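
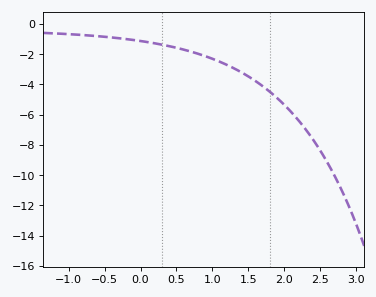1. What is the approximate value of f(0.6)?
-1.69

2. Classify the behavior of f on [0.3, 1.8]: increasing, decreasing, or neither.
decreasing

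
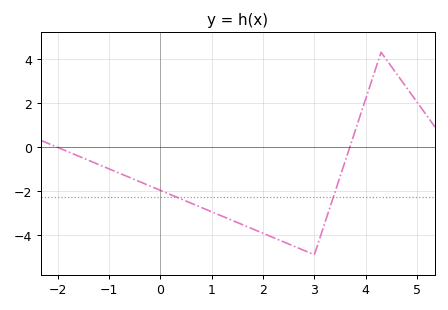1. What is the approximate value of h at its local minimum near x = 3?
-4.9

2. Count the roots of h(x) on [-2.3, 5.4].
2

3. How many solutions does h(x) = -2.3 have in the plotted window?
2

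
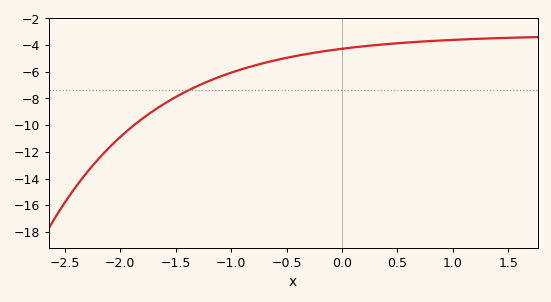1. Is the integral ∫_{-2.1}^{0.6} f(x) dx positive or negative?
negative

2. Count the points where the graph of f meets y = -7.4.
1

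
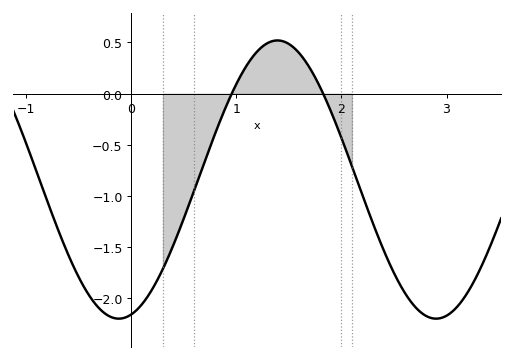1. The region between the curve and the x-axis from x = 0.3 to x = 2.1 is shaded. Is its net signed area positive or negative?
negative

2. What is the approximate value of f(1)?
0.1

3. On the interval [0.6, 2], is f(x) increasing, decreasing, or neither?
neither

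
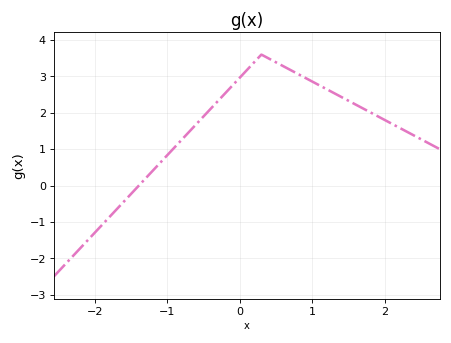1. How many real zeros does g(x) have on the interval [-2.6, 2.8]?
1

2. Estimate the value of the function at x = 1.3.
2.54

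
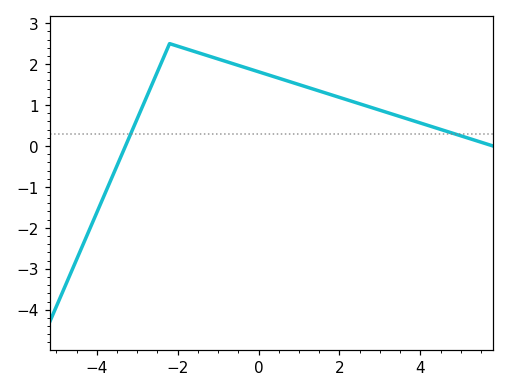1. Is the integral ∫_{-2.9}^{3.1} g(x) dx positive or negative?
positive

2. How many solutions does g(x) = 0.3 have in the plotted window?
2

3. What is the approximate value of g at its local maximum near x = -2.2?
2.5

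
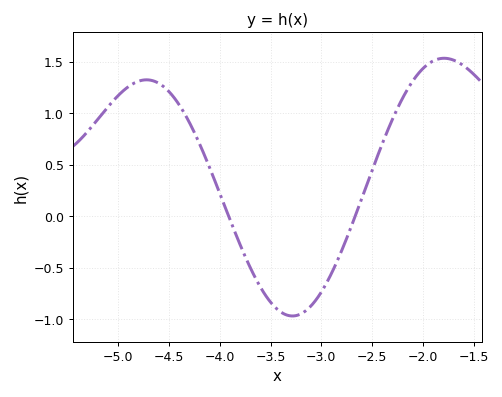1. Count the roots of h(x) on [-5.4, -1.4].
2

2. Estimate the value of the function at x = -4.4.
1.1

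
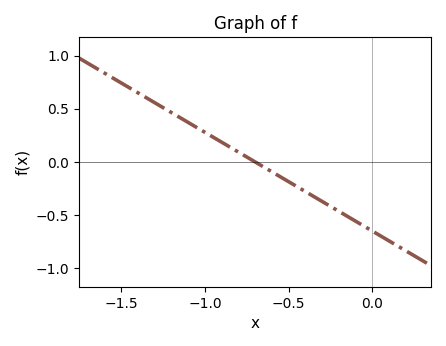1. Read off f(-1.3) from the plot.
0.55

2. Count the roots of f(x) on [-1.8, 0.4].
1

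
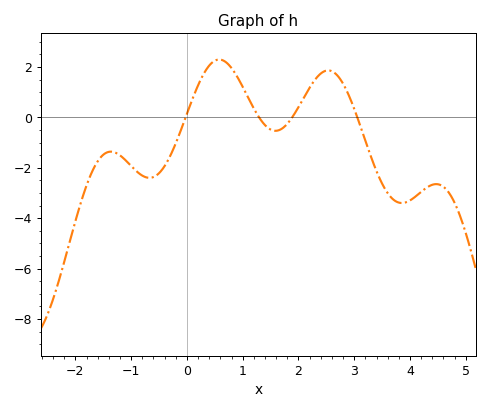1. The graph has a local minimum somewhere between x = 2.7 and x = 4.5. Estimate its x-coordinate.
3.8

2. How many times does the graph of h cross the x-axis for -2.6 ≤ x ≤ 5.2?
4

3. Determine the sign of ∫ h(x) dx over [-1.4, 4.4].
negative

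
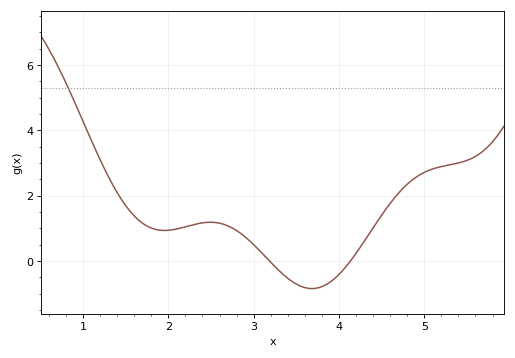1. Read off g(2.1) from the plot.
0.984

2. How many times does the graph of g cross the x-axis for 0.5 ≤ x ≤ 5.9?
2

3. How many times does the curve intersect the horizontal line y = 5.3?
1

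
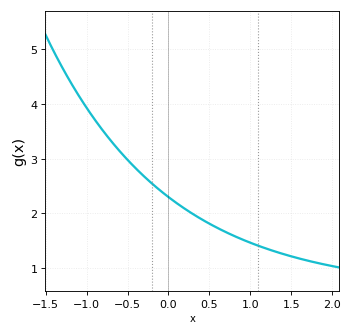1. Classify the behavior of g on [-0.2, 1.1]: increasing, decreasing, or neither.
decreasing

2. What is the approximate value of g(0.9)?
1.53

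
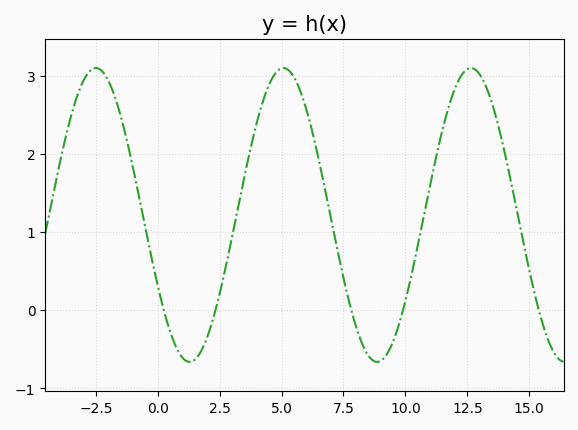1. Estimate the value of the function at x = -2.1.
3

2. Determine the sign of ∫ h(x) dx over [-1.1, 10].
positive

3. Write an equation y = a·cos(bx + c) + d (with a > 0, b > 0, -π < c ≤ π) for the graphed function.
y = 1.88cos(0.83x + 2.07) + 1.22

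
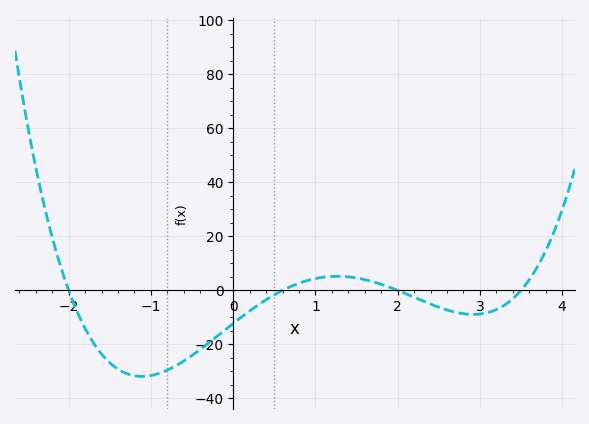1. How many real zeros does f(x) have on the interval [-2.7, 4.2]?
4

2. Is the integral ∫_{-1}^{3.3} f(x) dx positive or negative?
negative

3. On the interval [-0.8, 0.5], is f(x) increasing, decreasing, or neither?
increasing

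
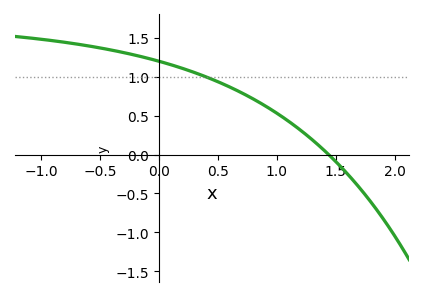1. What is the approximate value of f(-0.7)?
1.4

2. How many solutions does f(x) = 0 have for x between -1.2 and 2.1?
1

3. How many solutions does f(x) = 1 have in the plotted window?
1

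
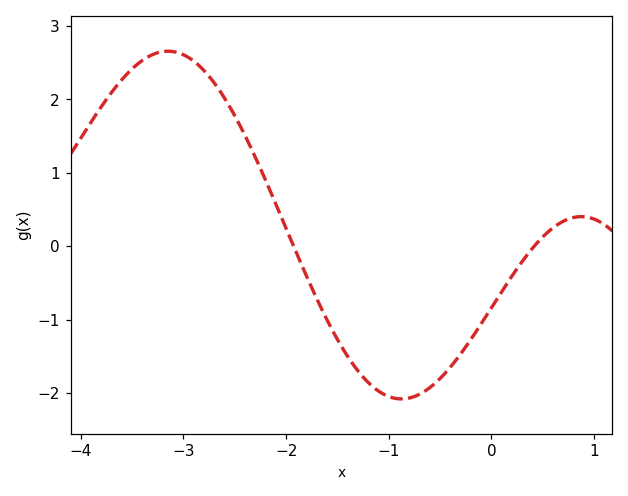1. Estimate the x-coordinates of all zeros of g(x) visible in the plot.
-1.9, 0.4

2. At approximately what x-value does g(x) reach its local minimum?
-0.9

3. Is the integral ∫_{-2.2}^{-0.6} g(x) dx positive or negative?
negative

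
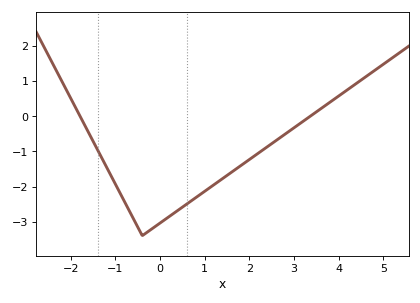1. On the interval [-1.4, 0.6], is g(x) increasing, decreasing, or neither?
neither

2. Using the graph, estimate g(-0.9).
-2.2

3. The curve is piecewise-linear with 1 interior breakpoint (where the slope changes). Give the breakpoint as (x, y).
(-0.4, -3.4)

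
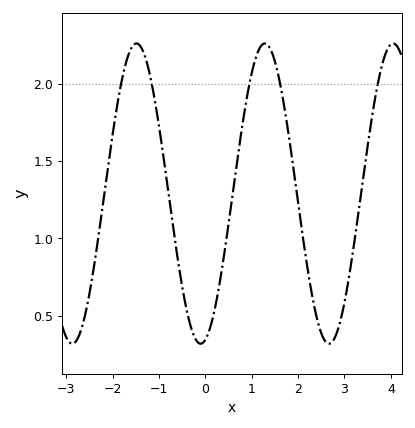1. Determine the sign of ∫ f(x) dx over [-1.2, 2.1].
positive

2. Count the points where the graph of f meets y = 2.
5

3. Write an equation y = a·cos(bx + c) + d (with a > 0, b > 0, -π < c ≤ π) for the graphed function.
y = 0.97cos(2.27x - 2.91) + 1.29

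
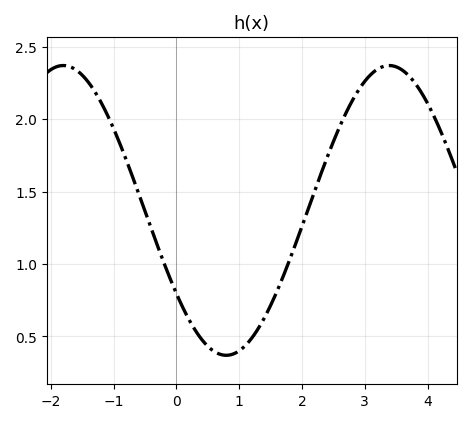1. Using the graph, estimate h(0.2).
0.6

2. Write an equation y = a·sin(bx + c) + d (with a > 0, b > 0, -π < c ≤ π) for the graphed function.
y = 1sin(1.2x - 2.5) + 1.37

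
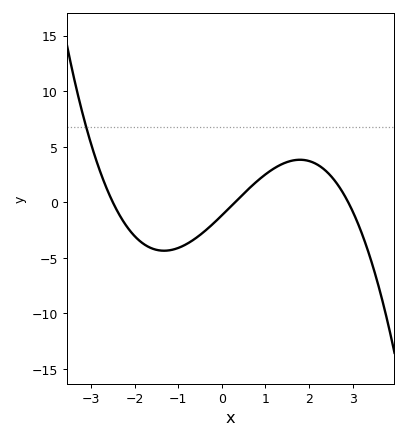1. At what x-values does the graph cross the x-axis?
-2.5, 0.3, 2.9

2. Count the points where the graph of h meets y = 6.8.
1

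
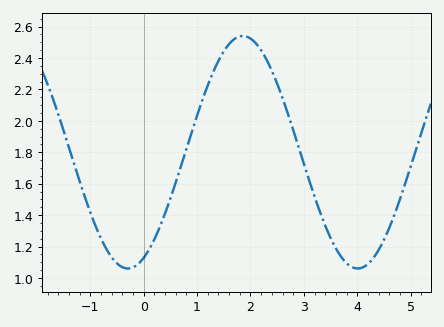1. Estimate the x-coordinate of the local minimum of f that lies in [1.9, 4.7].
4.01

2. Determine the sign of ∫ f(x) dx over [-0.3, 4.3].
positive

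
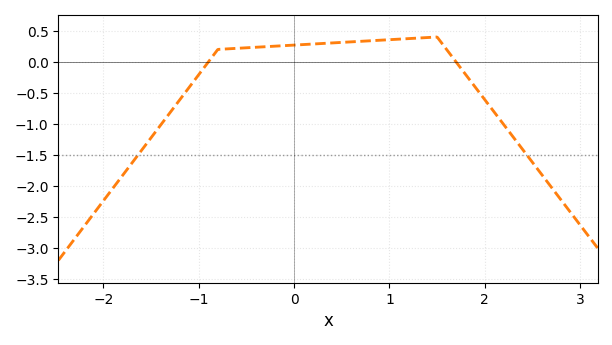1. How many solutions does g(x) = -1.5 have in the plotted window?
2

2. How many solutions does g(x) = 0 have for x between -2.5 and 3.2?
2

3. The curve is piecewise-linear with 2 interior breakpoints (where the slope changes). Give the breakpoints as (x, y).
(-0.8, 0.2); (1.5, 0.4)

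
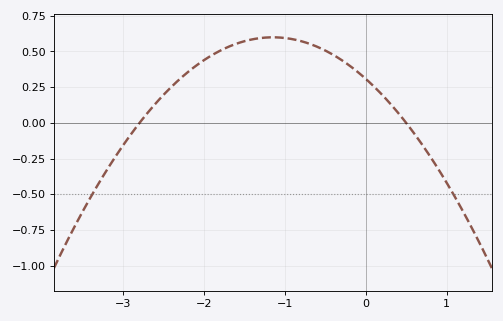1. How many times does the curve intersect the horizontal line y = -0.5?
2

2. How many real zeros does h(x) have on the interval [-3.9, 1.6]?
2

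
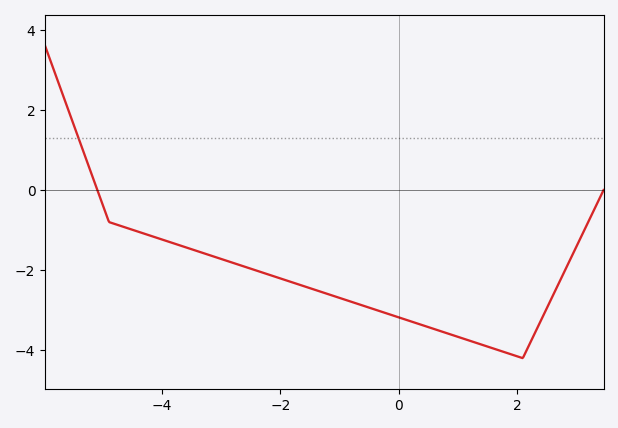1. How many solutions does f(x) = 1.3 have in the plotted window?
1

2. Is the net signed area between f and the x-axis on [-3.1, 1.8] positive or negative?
negative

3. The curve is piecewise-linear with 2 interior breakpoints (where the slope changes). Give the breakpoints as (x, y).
(-4.9, -0.8); (2.1, -4.2)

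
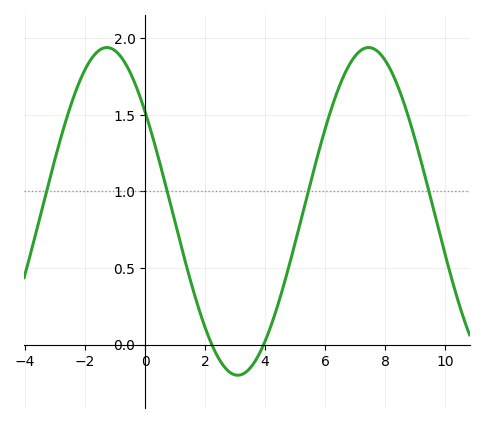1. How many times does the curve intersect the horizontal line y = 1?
4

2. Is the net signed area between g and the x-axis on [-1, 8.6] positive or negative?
positive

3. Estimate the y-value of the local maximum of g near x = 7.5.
1.94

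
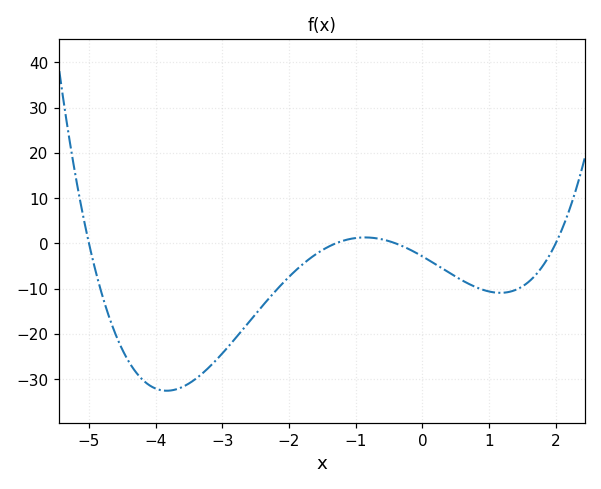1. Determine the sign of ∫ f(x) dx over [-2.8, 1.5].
negative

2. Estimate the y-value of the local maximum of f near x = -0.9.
1.32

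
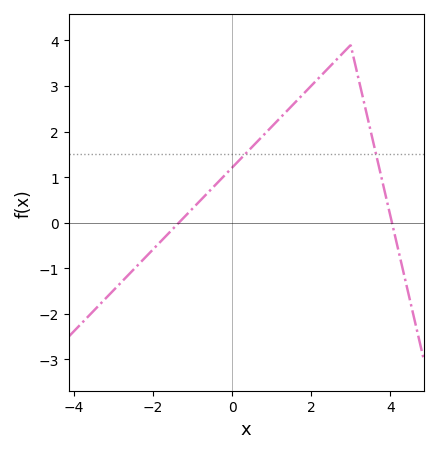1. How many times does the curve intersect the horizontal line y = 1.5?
2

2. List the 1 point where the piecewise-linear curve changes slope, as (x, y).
(3, 3.9)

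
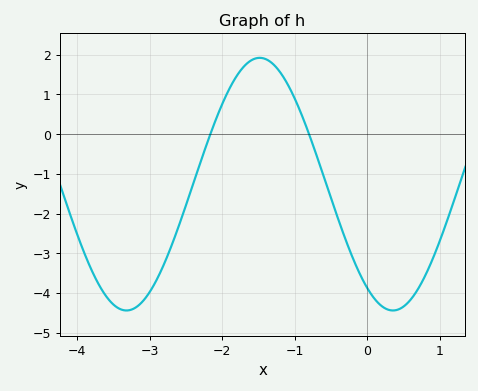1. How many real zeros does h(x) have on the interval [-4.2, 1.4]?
2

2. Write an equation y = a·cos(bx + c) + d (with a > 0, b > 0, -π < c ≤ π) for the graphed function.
y = 3.18cos(1.7x + 2.5) - 1.26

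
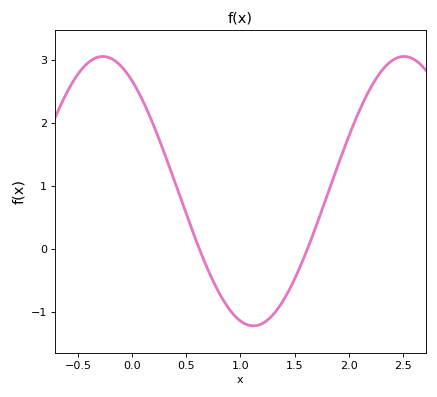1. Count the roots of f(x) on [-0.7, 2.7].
2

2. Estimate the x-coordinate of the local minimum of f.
1.12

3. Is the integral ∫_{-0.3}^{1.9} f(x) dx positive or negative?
positive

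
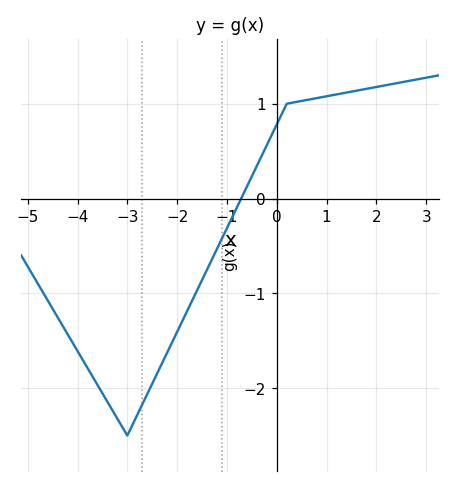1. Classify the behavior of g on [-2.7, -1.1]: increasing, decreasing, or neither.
increasing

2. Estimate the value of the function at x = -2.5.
-1.95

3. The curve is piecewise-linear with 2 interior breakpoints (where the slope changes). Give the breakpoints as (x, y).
(-3, -2.5); (0.2, 1)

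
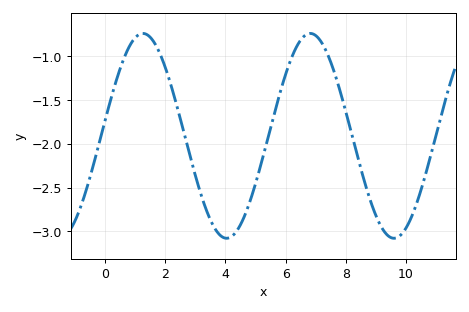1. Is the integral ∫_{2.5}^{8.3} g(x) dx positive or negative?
negative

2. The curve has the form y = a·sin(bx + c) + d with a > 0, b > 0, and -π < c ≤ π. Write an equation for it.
y = 1.17sin(1.13x + 0.15) - 1.91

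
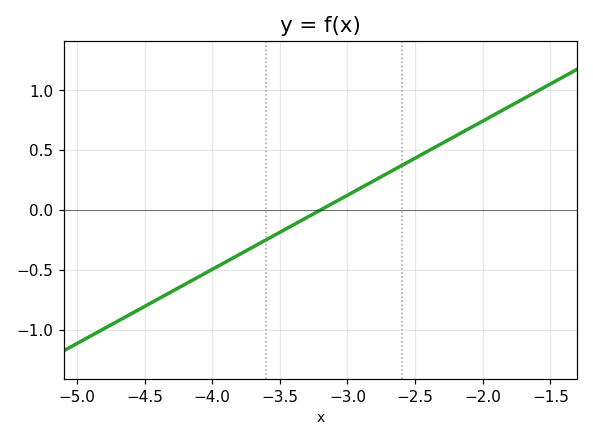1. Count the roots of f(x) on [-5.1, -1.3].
1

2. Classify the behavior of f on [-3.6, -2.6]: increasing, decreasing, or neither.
increasing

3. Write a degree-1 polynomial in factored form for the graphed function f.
y = 0.62(x + 3.2)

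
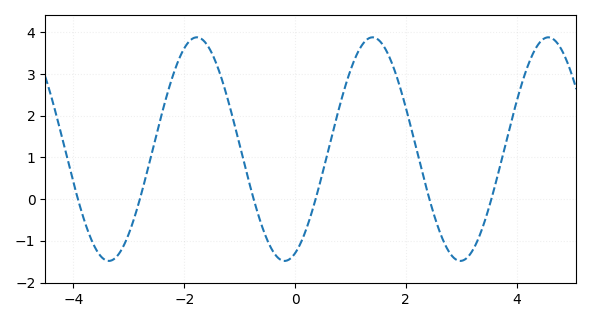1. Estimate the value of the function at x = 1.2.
3.67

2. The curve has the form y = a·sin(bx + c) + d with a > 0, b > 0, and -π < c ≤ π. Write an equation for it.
y = 2.68sin(1.98x - 1.2) + 1.2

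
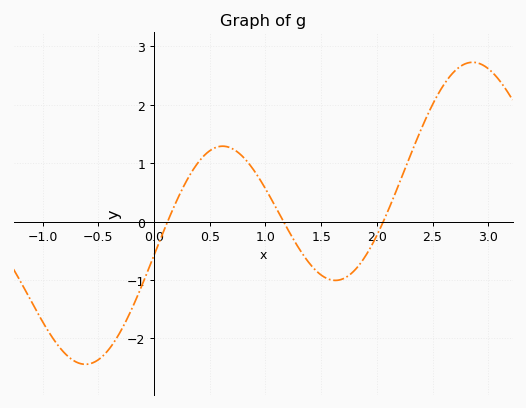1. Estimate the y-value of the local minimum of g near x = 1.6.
-1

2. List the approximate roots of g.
0.1, 1.2, 2.1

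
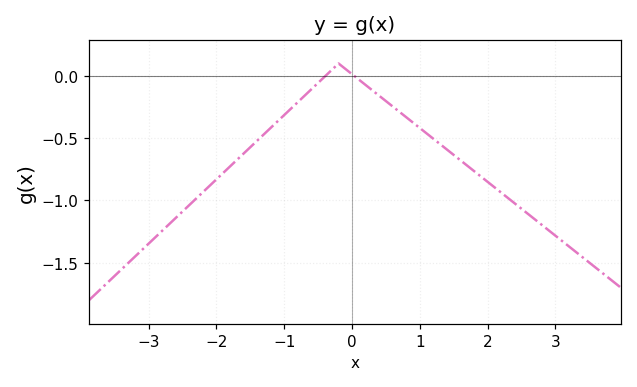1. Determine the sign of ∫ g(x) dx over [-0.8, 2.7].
negative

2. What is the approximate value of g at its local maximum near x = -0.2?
0.1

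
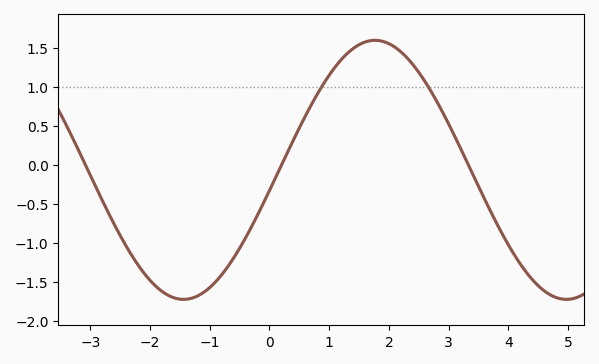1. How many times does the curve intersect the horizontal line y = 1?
2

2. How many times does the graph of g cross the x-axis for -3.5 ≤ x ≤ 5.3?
3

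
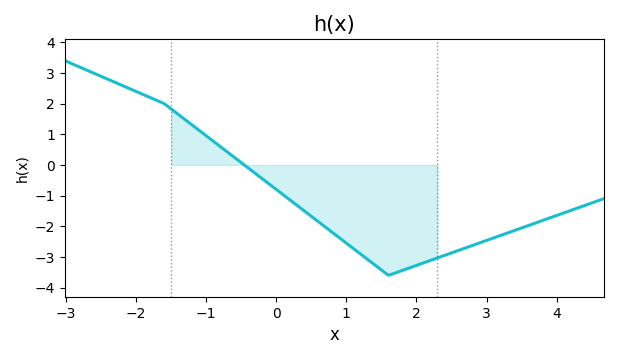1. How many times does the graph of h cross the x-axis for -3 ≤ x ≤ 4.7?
1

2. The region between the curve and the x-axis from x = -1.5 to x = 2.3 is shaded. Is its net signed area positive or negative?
negative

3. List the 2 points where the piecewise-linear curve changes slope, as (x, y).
(-1.6, 2); (1.6, -3.6)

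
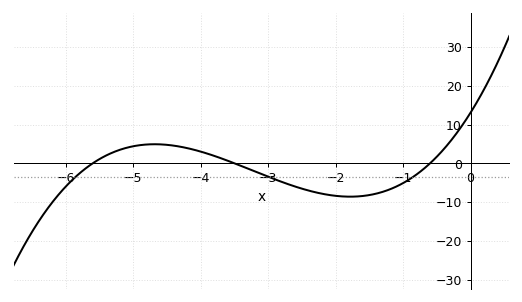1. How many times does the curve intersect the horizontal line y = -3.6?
3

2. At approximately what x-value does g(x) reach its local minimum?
-1.8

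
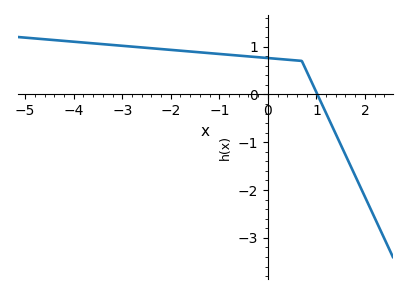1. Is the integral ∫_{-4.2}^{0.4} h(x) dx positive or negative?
positive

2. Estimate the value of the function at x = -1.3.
0.9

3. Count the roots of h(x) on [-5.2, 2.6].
1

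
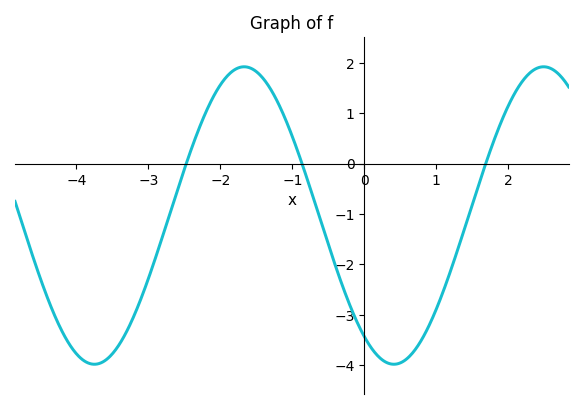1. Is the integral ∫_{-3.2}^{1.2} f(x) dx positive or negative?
negative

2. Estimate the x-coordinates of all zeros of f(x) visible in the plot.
-2.4, -0.8, 1.6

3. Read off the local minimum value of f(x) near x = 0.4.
-4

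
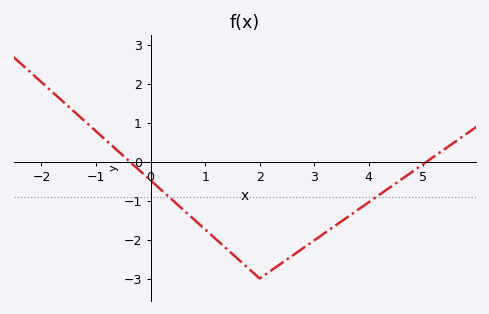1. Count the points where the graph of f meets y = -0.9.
2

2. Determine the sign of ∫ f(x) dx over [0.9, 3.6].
negative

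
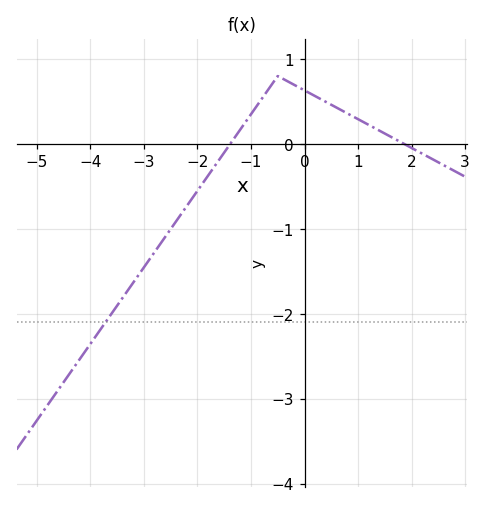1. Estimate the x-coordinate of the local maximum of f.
-0.5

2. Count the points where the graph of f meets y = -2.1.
1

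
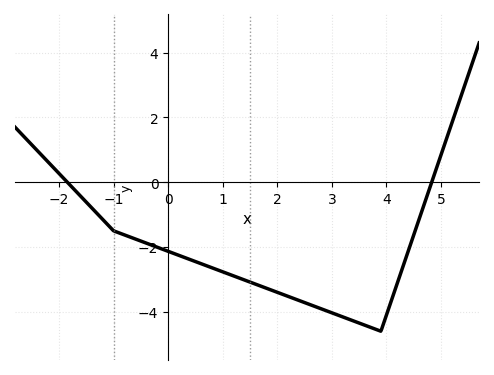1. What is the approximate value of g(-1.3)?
-1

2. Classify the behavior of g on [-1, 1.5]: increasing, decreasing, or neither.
decreasing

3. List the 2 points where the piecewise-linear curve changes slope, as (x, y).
(-1, -1.5); (3.9, -4.6)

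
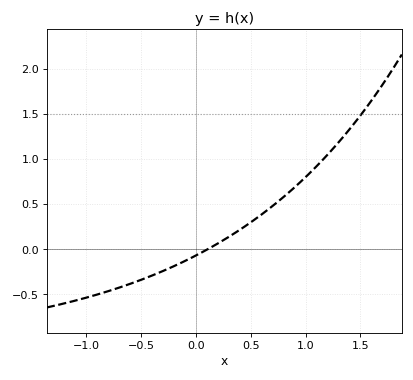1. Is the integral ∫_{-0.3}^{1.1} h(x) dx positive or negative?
positive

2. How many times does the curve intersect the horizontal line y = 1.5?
1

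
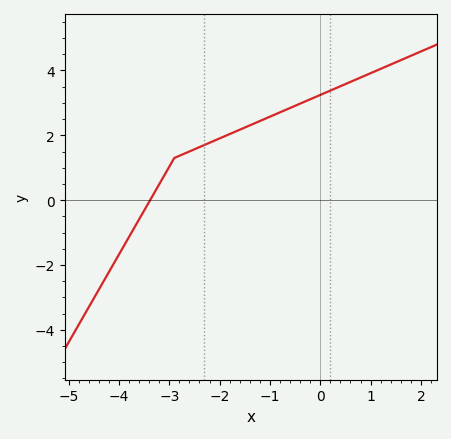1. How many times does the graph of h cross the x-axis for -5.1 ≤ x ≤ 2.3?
1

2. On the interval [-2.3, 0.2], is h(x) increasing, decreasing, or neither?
increasing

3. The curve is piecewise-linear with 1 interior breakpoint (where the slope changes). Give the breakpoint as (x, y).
(-2.9, 1.3)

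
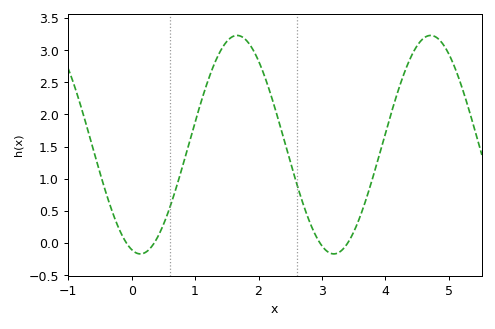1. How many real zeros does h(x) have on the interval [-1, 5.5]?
4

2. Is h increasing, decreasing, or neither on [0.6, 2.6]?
neither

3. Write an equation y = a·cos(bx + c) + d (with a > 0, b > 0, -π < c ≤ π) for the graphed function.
y = 1.7cos(2.1x + 2.9) + 1.53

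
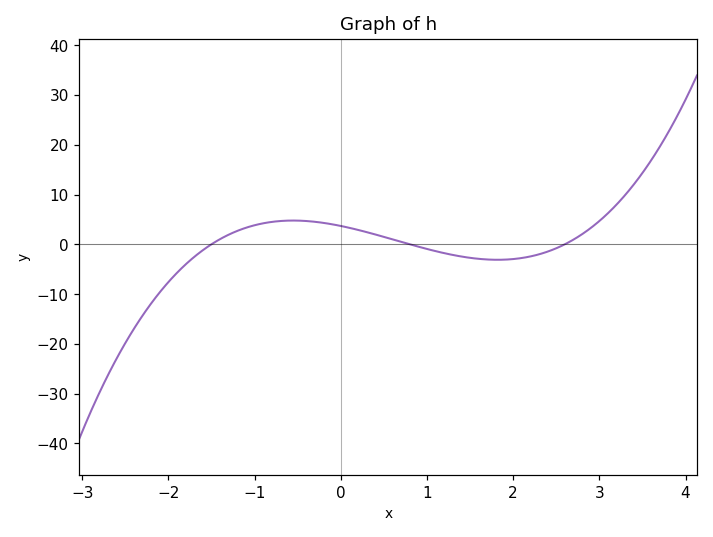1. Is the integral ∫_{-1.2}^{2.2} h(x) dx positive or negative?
positive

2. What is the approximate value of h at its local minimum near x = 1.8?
-3.12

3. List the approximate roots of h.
-1.5, 0.8, 2.6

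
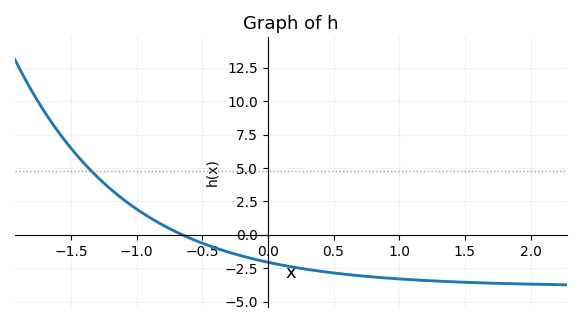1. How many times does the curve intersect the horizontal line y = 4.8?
1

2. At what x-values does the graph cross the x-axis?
-0.7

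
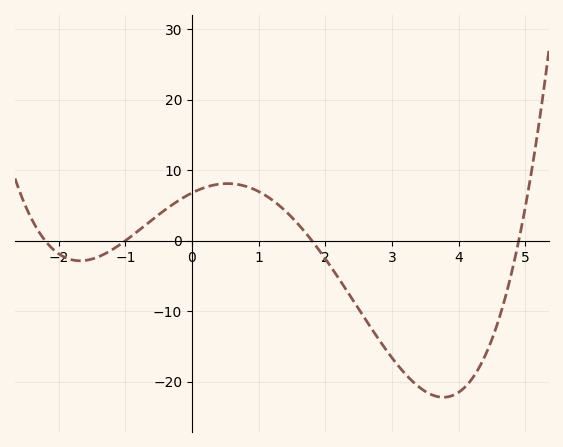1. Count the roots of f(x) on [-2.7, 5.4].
4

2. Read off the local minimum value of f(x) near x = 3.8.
-22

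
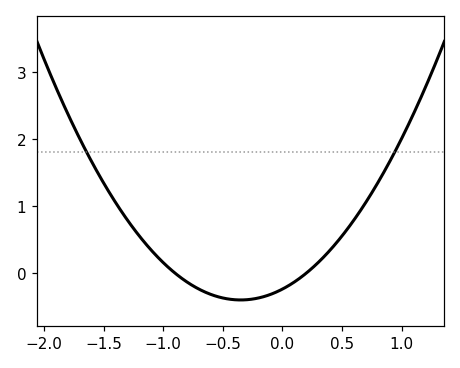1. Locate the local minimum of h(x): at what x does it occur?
-0.35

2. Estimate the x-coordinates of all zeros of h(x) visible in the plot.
-0.9, 0.2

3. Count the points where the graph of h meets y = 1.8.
2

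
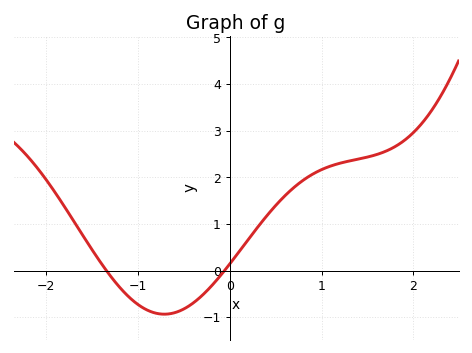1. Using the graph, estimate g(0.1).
0.398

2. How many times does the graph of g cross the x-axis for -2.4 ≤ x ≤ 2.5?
2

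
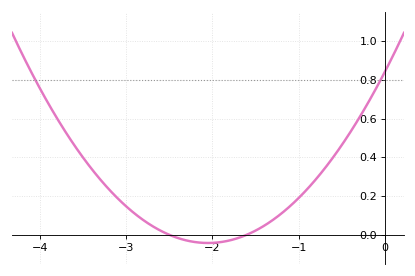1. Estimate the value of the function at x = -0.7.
0.34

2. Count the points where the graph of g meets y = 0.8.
2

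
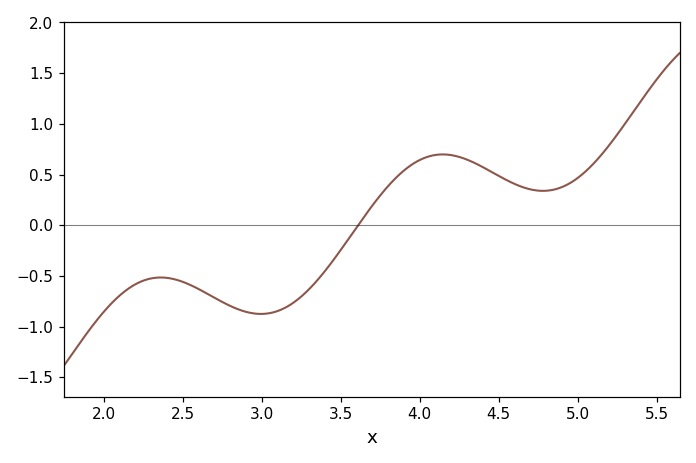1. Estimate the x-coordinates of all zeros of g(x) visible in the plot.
3.61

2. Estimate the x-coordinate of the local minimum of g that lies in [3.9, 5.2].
4.78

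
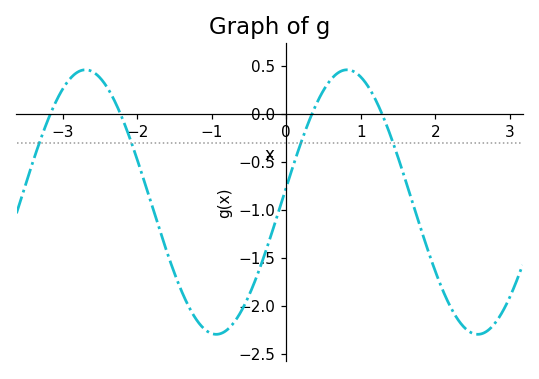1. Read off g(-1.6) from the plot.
-1.44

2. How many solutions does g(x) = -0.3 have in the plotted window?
4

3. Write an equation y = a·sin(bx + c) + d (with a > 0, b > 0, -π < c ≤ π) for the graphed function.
y = 1.38sin(1.79x + 0.11) - 0.92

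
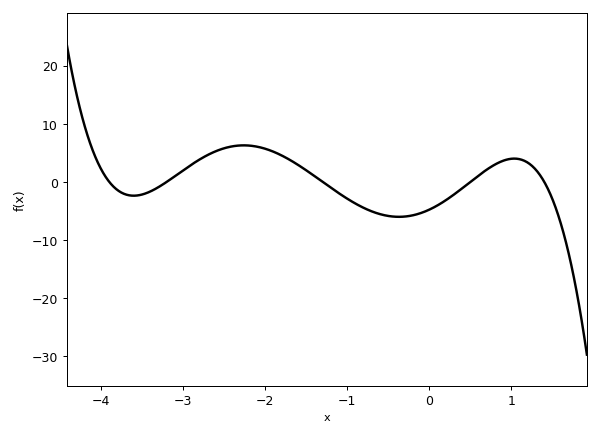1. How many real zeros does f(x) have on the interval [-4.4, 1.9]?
5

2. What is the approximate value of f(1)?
3.98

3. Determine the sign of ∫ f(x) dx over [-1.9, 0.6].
negative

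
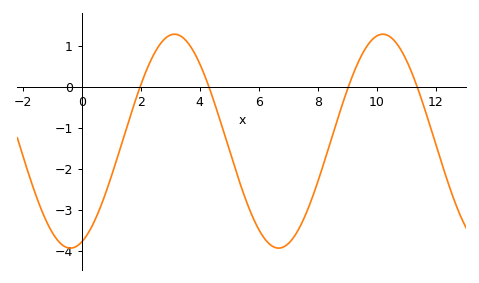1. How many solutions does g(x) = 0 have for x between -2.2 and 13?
4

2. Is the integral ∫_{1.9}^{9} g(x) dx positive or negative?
negative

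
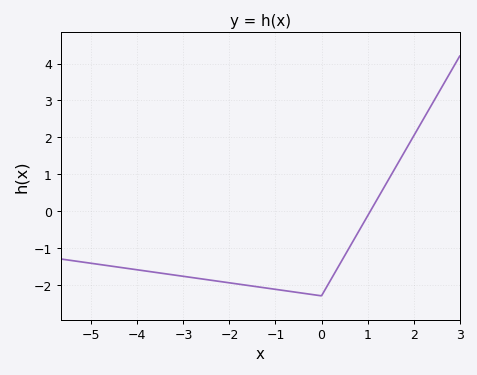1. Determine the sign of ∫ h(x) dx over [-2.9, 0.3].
negative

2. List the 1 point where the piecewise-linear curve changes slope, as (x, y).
(0, -2.3)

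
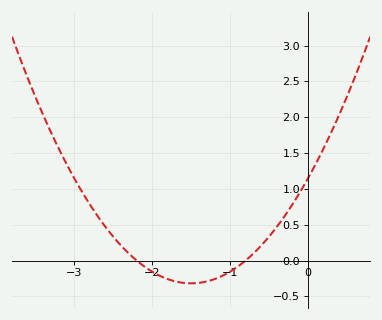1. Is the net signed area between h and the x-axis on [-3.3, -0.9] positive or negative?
positive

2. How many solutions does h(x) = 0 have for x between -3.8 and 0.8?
2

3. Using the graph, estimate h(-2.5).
0.331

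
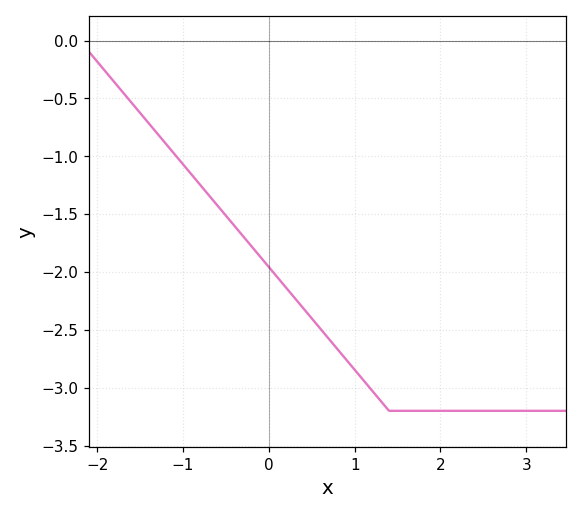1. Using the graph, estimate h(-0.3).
-1.7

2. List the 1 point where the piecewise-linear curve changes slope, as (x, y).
(1.4, -3.2)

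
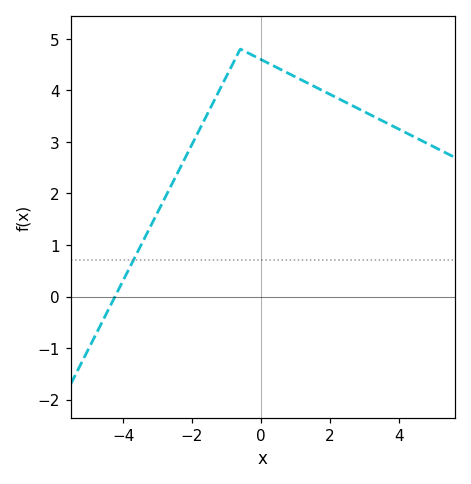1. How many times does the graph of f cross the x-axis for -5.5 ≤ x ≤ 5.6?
1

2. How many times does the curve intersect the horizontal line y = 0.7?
1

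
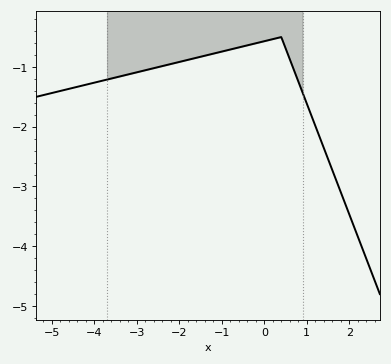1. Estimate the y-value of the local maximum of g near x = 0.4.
-0.5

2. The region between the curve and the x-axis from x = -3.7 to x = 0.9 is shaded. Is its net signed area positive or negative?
negative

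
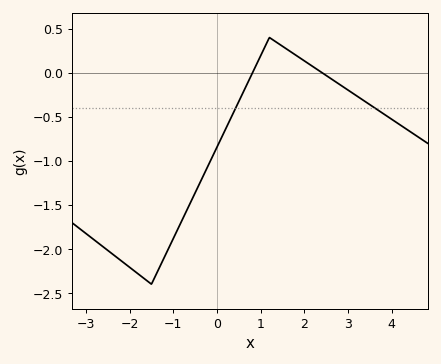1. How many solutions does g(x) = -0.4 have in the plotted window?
2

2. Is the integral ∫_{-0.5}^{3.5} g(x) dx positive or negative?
negative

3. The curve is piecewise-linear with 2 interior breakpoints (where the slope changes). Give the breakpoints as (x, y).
(-1.5, -2.4); (1.2, 0.4)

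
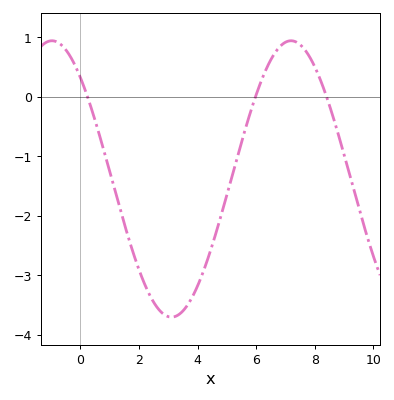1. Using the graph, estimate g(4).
-3.17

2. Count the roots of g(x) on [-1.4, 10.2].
3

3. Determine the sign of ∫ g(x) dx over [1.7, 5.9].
negative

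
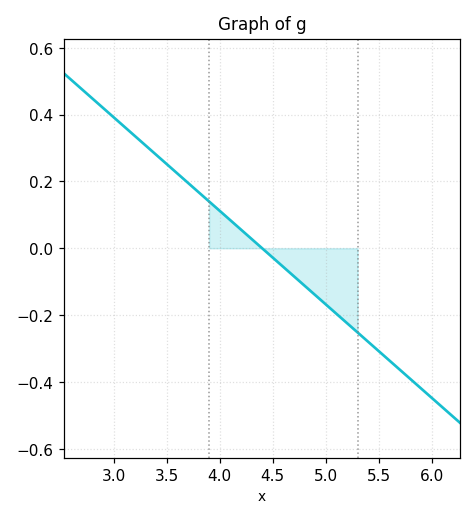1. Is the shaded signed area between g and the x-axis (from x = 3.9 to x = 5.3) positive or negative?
negative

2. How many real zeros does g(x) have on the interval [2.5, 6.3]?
1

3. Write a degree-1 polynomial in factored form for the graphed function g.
y = -0.28(x - 4.4)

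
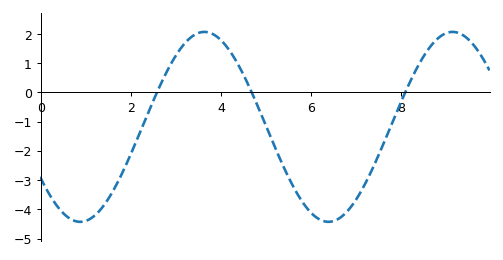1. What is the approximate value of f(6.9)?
-3.89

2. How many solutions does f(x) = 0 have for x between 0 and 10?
3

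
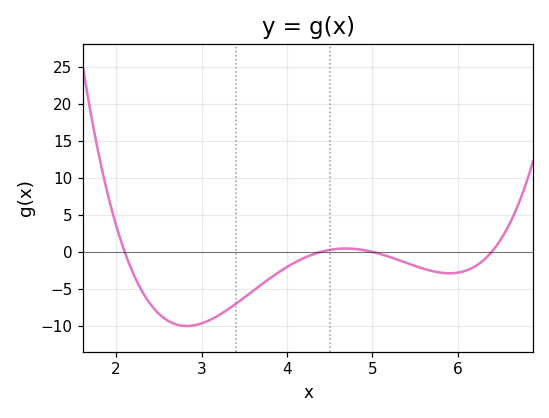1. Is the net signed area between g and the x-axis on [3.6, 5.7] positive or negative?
negative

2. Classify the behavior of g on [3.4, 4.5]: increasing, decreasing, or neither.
increasing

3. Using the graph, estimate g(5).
0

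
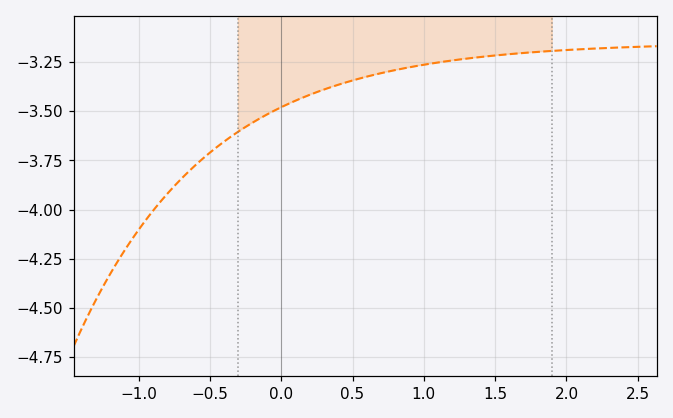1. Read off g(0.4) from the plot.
-3.37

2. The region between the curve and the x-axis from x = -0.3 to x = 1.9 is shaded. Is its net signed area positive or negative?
negative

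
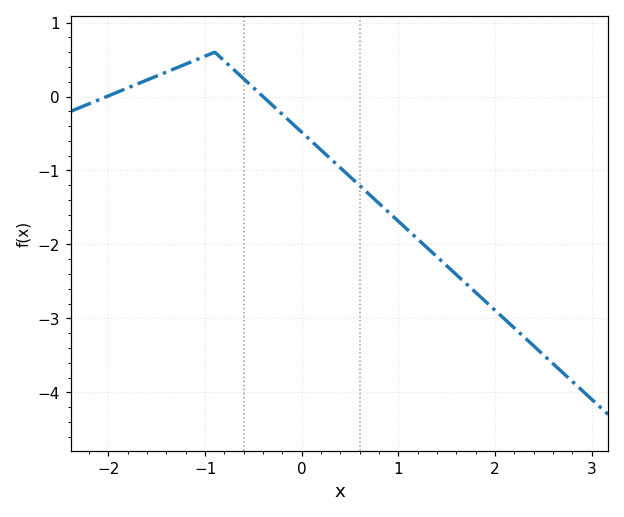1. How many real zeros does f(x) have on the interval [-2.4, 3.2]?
2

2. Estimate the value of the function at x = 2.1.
-3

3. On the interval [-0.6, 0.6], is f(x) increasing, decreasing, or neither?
decreasing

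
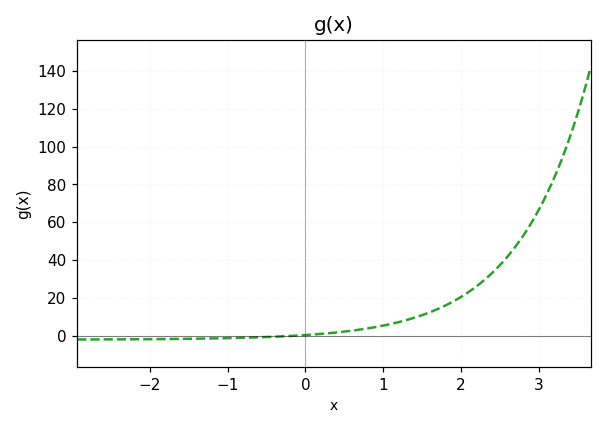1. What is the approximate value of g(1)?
6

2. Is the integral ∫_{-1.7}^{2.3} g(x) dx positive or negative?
positive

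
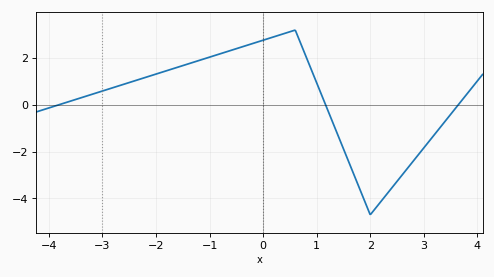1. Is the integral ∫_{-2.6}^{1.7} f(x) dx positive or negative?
positive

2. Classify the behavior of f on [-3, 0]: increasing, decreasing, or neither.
increasing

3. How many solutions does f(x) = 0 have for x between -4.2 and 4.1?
3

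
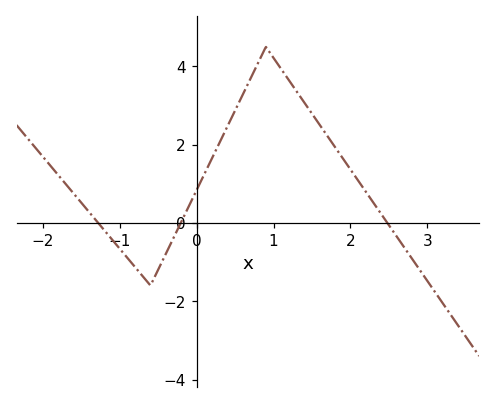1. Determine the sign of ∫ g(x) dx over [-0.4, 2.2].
positive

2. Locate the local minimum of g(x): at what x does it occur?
-0.6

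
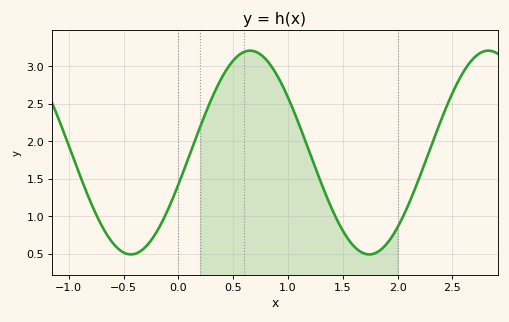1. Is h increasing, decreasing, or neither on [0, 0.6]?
increasing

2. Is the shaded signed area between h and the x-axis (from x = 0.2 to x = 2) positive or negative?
positive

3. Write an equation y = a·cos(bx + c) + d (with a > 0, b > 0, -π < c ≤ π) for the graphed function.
y = 1.36cos(2.9x - 1.9) + 1.85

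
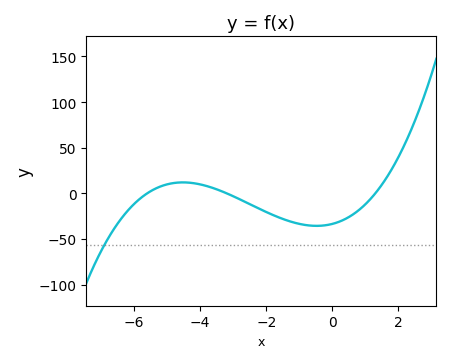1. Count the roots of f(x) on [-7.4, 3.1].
3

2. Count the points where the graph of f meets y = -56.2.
1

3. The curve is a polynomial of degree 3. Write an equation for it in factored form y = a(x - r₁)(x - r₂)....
y = 1.44(x + 5.6)(x + 3.2)(x - 1.3)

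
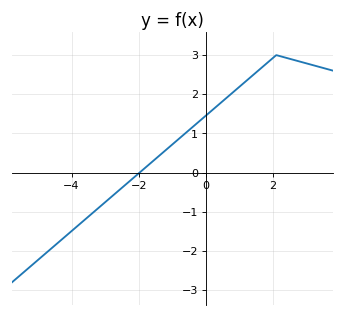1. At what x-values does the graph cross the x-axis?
-2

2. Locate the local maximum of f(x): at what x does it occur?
2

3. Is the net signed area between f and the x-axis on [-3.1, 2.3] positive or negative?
positive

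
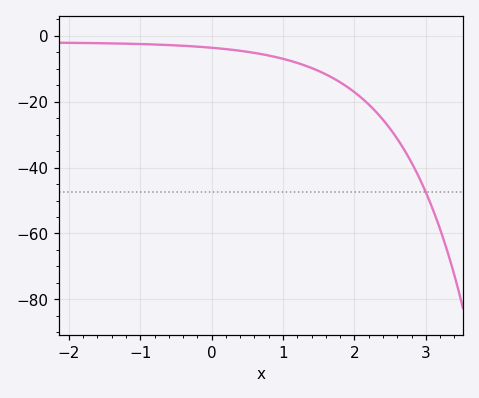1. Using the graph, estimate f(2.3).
-22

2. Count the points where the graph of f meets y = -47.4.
1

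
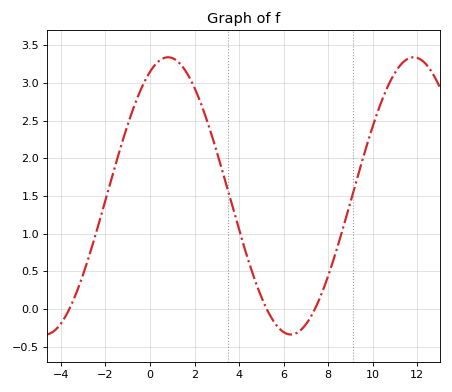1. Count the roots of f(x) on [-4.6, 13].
3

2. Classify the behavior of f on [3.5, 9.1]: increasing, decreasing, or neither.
neither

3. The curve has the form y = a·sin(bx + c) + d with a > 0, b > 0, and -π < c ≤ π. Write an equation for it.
y = 1.84sin(0.57x + 1.1) + 1.5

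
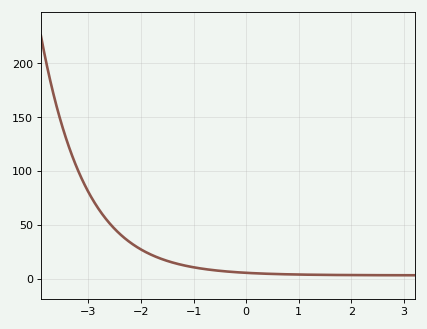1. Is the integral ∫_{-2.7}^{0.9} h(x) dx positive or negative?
positive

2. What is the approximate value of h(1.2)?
3.94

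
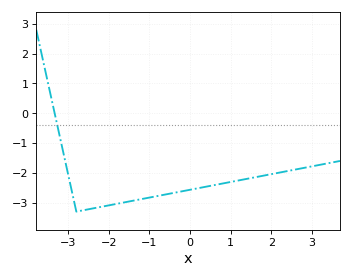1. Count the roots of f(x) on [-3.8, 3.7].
1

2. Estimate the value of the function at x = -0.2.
-2.6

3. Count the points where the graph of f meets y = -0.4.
1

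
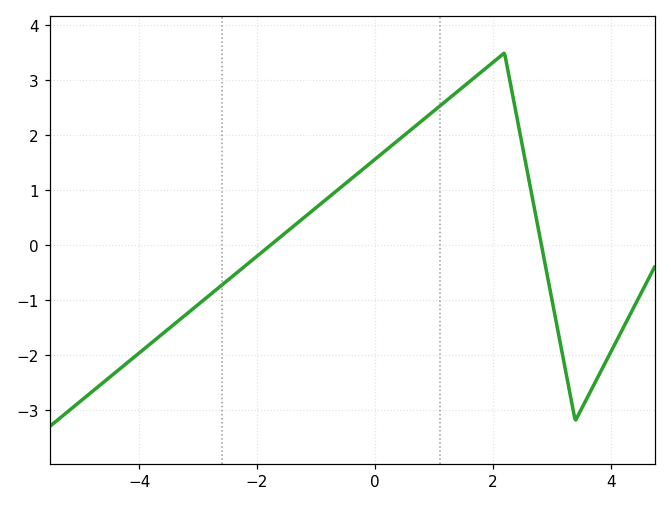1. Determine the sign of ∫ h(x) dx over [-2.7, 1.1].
positive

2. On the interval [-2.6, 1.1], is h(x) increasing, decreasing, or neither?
increasing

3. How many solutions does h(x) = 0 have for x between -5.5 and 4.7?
2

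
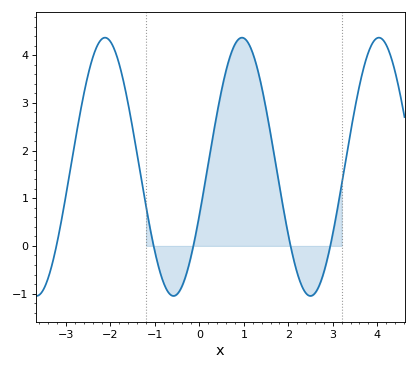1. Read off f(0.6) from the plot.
3.7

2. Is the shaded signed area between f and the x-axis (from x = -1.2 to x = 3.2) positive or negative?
positive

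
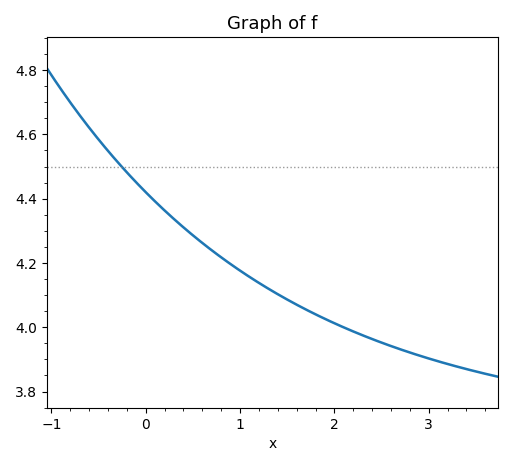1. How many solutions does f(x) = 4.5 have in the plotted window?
1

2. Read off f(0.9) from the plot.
4.2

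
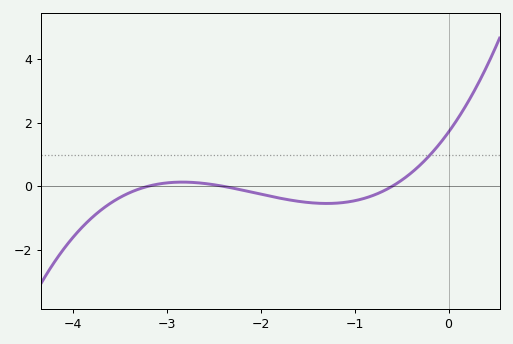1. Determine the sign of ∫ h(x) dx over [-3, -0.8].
negative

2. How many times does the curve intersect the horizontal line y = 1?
1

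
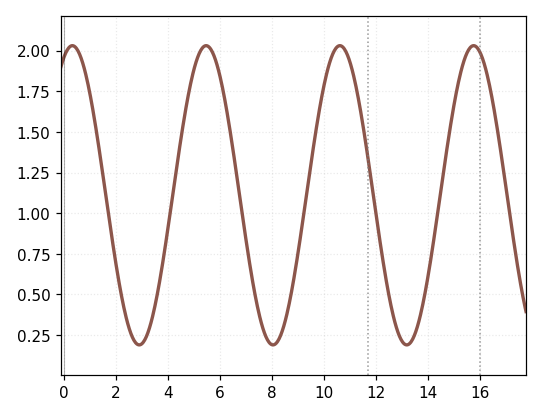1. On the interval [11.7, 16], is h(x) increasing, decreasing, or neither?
neither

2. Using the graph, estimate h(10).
1.78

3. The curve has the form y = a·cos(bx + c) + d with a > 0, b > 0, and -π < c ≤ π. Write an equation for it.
y = 0.92cos(1.22x - 0.39) + 1.11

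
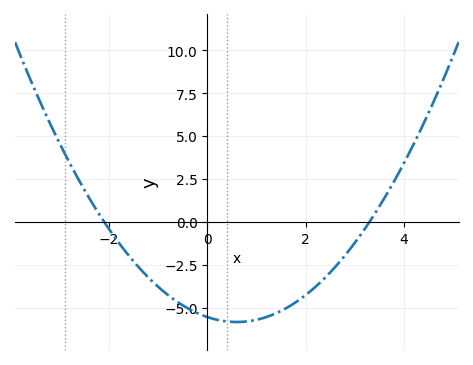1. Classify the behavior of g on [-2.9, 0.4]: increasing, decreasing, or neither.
decreasing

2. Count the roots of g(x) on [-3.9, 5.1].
2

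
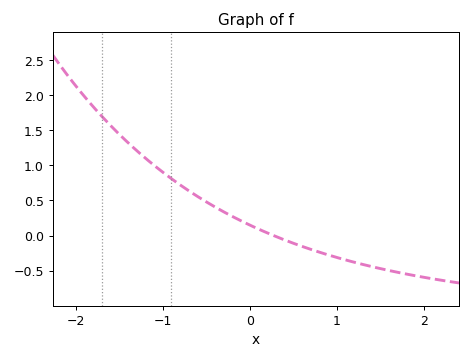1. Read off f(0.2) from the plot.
0.039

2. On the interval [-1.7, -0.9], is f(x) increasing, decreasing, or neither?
decreasing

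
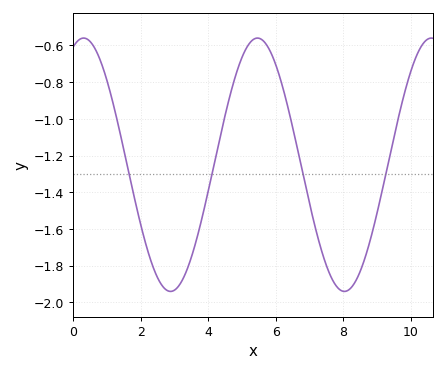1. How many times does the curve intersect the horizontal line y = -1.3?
4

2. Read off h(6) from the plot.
-0.703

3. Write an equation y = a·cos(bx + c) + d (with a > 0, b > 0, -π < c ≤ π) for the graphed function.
y = 0.69cos(1.22x - 0.382) - 1.25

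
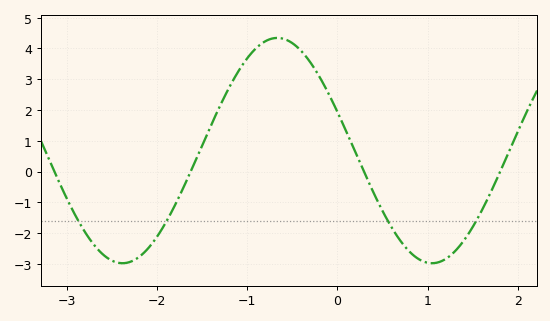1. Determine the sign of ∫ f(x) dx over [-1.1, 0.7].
positive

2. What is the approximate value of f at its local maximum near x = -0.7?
4.3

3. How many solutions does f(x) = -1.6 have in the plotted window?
4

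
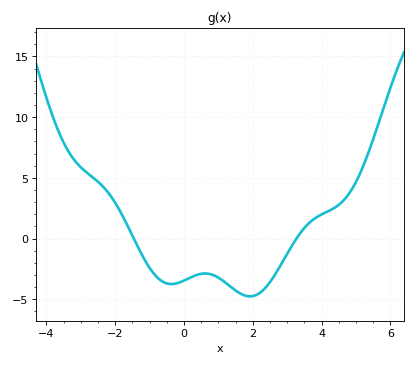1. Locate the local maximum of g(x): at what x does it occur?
0.606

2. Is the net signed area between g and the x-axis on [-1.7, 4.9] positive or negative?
negative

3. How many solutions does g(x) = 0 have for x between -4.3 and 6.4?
2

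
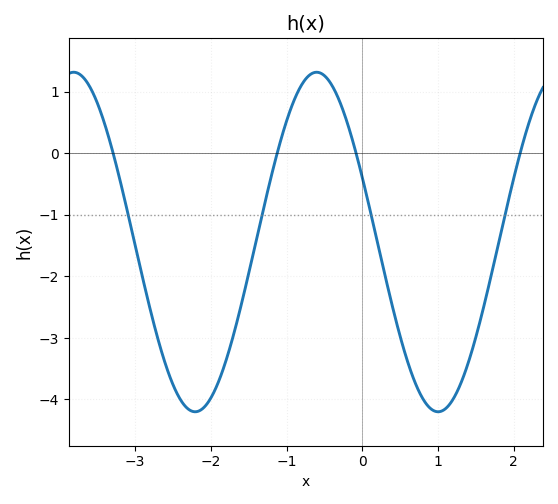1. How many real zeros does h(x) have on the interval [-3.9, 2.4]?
4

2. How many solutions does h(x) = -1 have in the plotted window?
4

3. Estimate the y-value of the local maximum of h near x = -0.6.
1.32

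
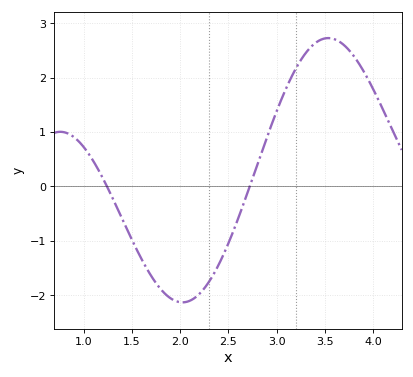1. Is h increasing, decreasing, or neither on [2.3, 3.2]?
increasing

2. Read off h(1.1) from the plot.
0.463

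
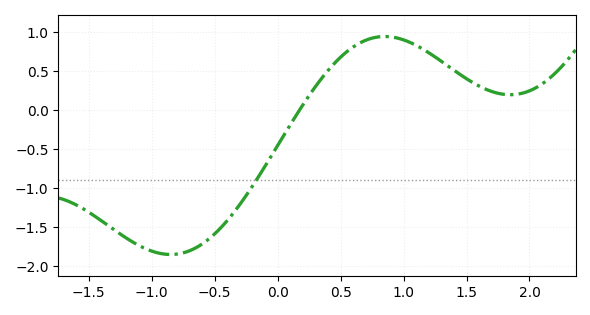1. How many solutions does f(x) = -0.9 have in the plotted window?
1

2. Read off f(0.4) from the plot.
0.506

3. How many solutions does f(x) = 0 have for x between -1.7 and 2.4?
1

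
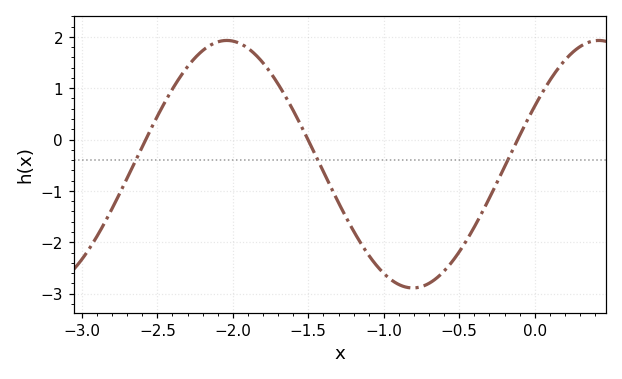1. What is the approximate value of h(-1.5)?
-0.015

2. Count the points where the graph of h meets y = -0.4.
3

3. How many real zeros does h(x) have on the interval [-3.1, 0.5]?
3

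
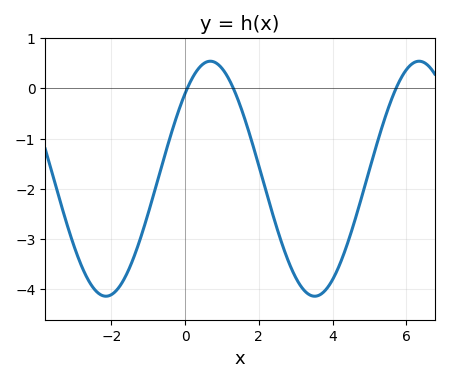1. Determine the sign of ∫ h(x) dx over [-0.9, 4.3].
negative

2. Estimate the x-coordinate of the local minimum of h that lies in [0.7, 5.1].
3.52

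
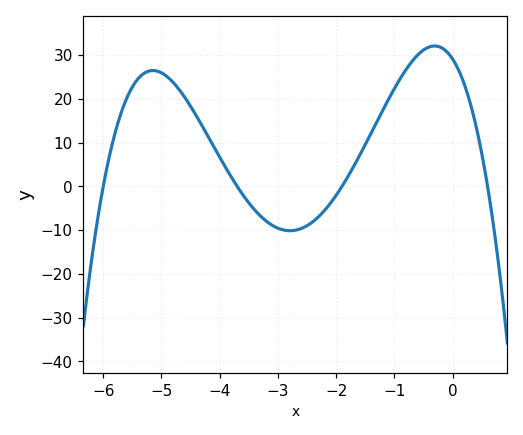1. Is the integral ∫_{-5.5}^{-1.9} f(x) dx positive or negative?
positive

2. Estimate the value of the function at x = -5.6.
20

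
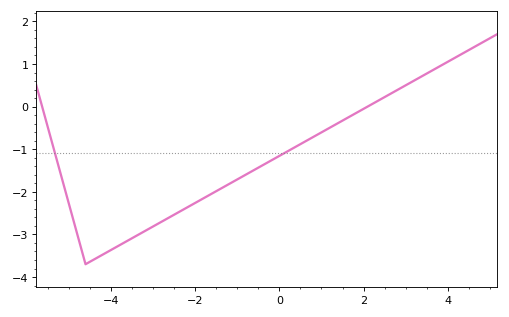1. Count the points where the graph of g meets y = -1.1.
2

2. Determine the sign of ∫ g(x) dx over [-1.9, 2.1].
negative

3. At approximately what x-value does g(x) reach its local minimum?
-4.6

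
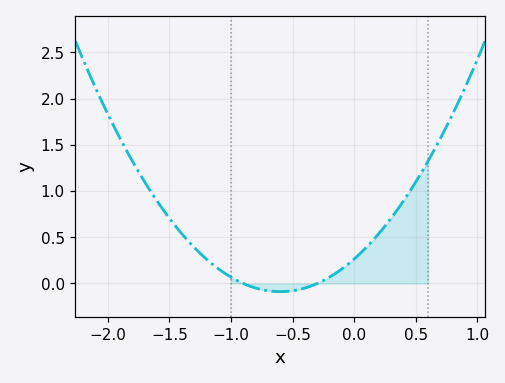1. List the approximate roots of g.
-0.9, -0.3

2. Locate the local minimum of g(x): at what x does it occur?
-0.6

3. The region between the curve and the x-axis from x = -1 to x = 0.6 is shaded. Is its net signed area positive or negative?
positive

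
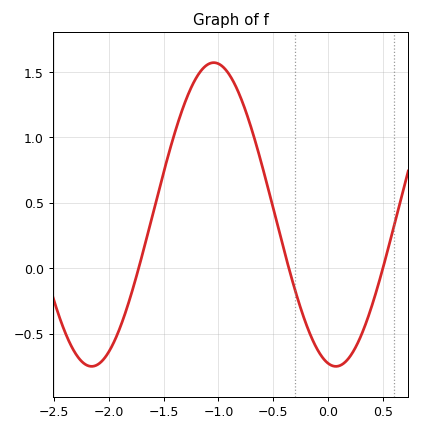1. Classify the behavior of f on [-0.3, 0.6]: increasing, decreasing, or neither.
neither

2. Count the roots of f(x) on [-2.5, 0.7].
3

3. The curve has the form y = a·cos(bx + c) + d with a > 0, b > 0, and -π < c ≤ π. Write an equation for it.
y = 1.16cos(2.82x + 2.94) + 0.41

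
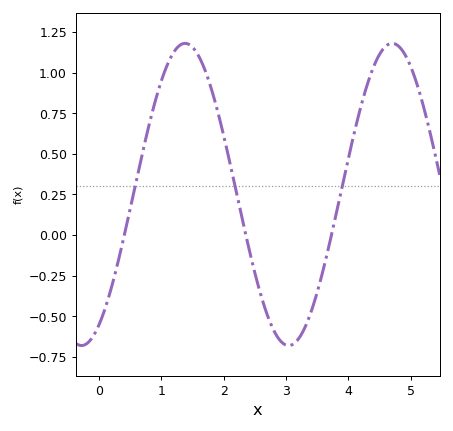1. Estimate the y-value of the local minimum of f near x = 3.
-0.68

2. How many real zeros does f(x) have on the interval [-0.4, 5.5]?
3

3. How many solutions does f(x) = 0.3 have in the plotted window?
3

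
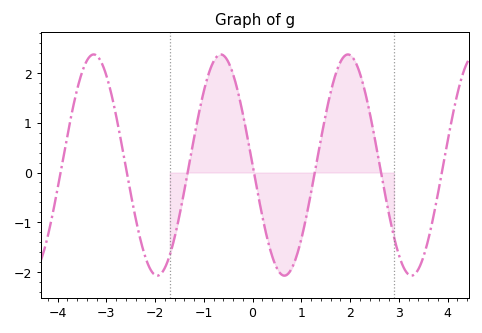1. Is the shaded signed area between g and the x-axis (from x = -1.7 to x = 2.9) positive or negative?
positive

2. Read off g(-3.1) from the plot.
2.2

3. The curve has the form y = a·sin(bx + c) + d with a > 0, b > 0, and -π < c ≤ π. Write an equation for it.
y = 2.22sin(2.4x - 3.1) + 0.15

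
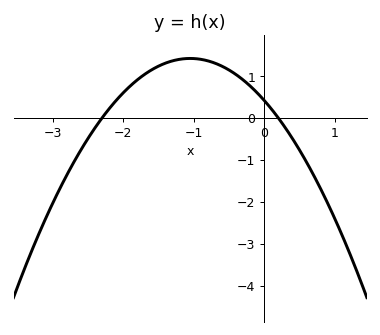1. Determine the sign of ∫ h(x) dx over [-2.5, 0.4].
positive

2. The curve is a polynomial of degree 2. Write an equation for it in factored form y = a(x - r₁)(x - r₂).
y = -0.91(x + 2.3)(x - 0.2)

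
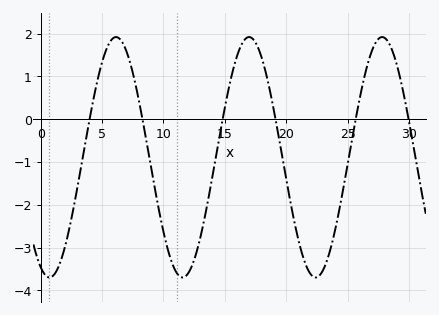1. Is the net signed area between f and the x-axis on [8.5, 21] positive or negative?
negative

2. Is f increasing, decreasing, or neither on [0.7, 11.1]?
neither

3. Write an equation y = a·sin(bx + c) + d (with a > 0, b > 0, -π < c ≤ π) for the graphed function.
y = 2.81sin(0.58x - 1.99) - 0.89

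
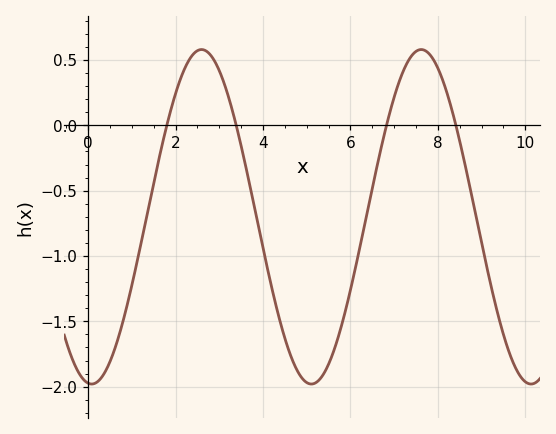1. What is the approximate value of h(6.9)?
0.096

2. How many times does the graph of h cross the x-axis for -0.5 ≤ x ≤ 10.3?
4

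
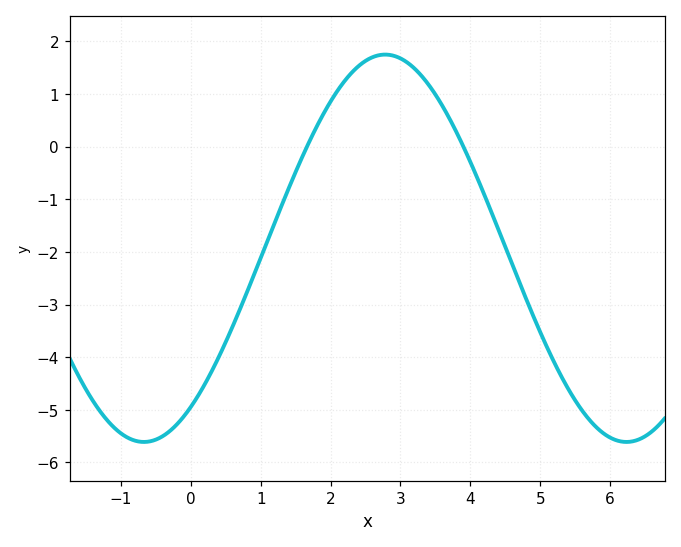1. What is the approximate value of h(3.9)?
0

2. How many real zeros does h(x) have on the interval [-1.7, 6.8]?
2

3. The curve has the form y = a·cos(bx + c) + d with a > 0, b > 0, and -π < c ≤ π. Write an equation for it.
y = 3.68cos(0.91x - 2.5) - 1.93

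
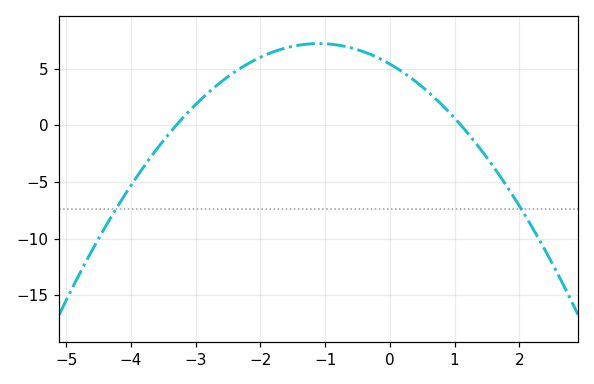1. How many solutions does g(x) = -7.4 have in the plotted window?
2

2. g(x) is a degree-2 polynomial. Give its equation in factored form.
y = -1.49(x + 3.3)(x - 1.1)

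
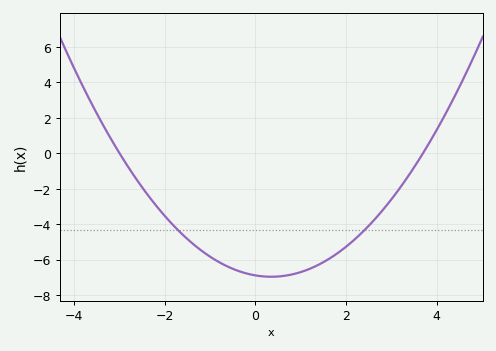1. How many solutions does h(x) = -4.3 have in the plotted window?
2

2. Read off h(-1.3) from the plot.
-5.2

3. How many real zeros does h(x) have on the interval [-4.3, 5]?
2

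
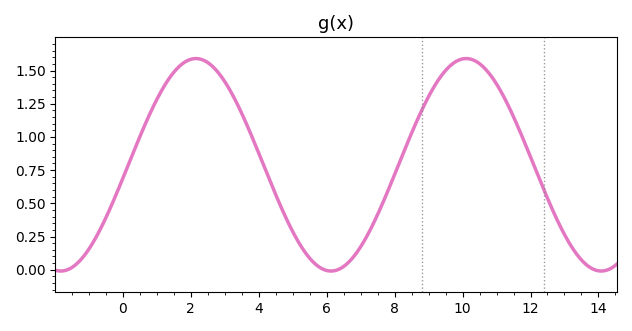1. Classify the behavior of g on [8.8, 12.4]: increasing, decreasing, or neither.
neither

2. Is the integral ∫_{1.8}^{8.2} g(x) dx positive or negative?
positive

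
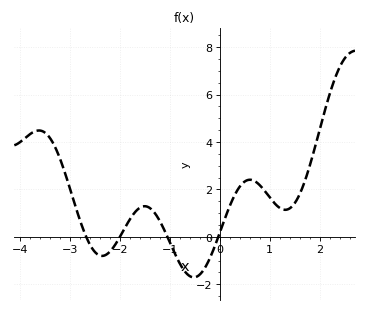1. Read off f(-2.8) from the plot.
0.6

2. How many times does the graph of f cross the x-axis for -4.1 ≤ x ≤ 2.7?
4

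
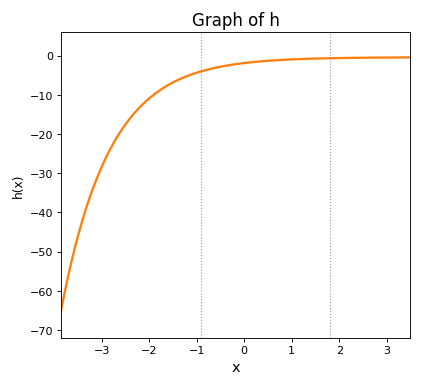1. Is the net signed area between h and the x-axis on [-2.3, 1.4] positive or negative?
negative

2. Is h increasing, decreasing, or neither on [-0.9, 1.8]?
increasing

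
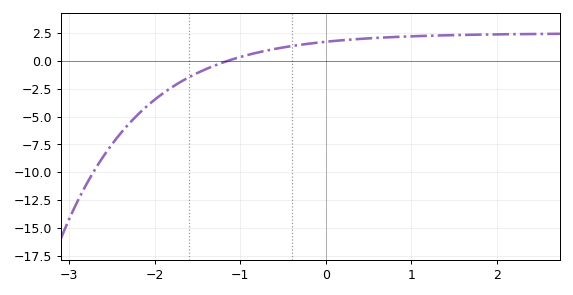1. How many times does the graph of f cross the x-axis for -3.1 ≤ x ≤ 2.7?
1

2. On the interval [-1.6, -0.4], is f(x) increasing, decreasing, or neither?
increasing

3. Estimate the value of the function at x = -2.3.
-5.5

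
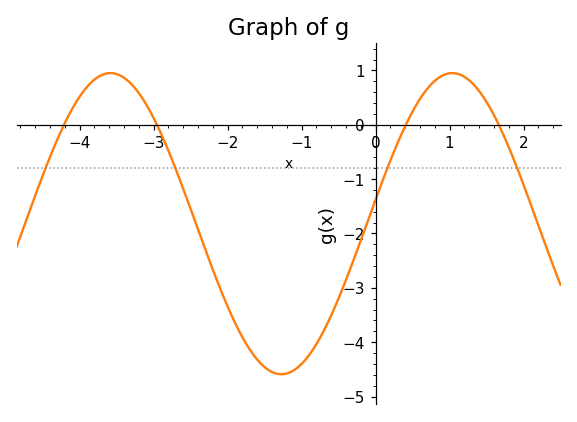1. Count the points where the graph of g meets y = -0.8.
4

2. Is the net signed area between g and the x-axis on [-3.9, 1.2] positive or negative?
negative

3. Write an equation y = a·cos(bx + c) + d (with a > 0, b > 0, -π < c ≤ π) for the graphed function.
y = 2.77cos(1.36x - 1.41) - 1.82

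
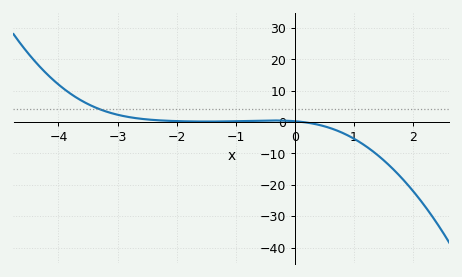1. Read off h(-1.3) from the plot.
0.184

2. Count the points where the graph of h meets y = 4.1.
1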